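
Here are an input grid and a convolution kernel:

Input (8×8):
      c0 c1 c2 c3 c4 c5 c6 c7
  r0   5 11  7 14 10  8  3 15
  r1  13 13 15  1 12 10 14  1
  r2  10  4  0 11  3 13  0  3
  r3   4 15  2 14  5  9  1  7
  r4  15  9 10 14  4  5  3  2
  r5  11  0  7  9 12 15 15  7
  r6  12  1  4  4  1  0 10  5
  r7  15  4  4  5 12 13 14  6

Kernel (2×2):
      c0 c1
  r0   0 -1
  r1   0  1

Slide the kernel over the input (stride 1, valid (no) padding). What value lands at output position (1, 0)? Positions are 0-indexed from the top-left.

The receptive field on the input at this output position is [13 13 / 10 4]. Elementwise product with the kernel and sum: 13·-1 + 4·1.

-9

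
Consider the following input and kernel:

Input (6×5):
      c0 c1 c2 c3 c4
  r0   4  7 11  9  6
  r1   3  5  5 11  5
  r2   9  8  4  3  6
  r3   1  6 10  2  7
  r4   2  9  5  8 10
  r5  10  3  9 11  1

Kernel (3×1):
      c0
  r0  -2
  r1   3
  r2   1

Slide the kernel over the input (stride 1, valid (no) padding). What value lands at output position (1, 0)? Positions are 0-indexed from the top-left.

The receptive field on the input at this output position is [3 / 9 / 1]. Elementwise product with the kernel and sum: 3·-2 + 9·3 + 1·1.

22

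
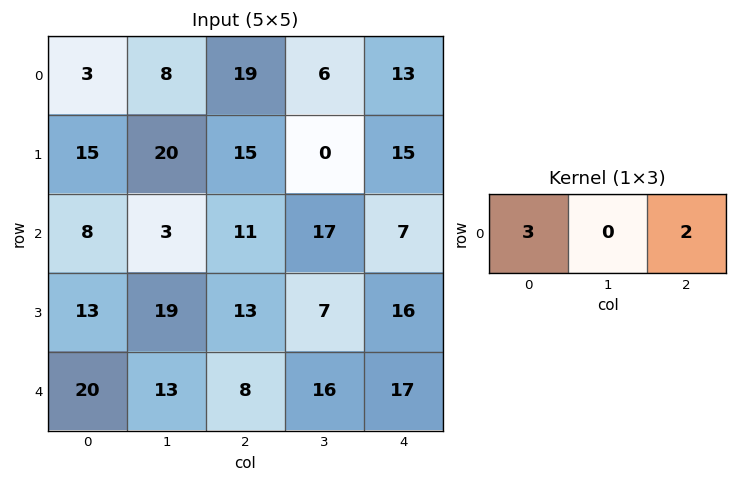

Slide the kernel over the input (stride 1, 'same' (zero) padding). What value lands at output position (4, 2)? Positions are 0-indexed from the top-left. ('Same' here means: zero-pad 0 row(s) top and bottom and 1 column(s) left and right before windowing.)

The receptive field on the zero-padded input at this output position is [13 8 16]. Elementwise product with the kernel and sum: 13·3 + 16·2.

71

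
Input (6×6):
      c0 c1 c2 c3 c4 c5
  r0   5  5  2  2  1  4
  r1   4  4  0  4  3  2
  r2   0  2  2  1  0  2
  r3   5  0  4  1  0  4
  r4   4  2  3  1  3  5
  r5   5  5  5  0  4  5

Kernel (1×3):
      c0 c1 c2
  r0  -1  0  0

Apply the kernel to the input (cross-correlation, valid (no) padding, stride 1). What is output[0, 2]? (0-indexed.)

The receptive field on the input at this output position is [2 2 1]. Elementwise product with the kernel and sum: 2·-1.

-2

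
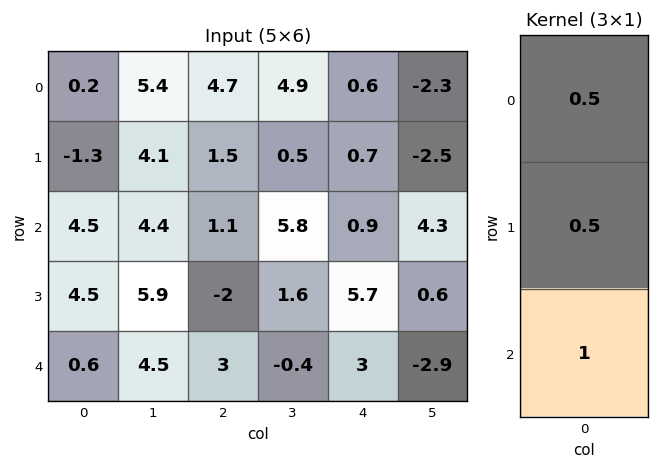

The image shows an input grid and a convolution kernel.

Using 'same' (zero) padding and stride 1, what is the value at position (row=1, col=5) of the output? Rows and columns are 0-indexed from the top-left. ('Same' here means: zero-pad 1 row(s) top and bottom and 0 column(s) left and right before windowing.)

The receptive field on the zero-padded input at this output position is [-2.3 / -2.5 / 4.3]. Elementwise product with the kernel and sum: -2.3·0.5 + -2.5·0.5 + 4.3·1.

1.9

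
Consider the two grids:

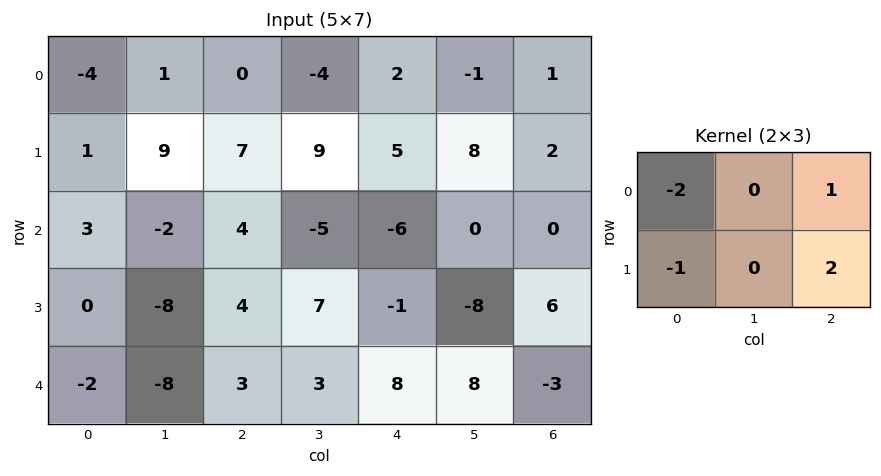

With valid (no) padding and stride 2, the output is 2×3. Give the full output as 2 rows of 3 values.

21 5 -4
6 -20 25

Output[0,0]: The receptive field on the input at this output position is [-4 1 0 / 1 9 7]. Elementwise product with the kernel and sum: -4·-2 + 0·1 + 1·-1 + 7·2.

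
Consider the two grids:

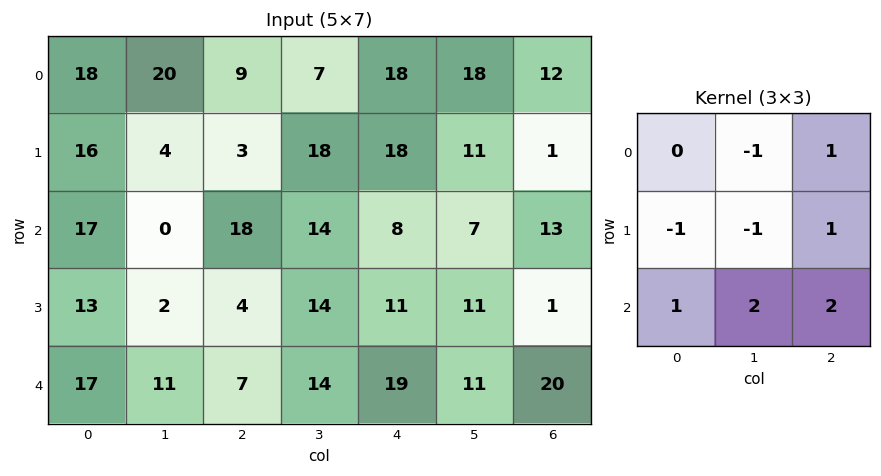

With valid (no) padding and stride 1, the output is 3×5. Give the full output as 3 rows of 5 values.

Output[0,0]: The receptive field on the input at this output position is [18 20 9 / 16 4 3 / 17 0 18]. Elementwise product with the kernel and sum: 20·-1 + 9·1 + 16·-1 + 4·-1 + 3·1 + 17·1 + 0·2 + 18·2.

25 73 70 19 14
25 49 30 36 23
60 57 60 59 66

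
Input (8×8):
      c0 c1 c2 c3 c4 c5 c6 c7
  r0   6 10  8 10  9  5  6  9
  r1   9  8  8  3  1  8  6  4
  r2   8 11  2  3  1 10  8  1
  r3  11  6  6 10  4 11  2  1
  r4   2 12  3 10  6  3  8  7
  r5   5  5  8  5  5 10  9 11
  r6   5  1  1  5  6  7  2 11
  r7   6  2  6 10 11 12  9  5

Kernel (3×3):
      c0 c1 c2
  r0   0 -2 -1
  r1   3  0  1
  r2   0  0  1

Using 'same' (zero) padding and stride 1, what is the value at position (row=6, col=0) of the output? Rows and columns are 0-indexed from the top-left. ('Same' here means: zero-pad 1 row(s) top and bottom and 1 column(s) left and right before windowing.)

-12

The receptive field on the zero-padded input at this output position is [0 5 5 / 0 5 1 / 0 6 2]. Elementwise product with the kernel and sum: 5·-2 + 5·-1 + 0·3 + 1·1 + 2·1.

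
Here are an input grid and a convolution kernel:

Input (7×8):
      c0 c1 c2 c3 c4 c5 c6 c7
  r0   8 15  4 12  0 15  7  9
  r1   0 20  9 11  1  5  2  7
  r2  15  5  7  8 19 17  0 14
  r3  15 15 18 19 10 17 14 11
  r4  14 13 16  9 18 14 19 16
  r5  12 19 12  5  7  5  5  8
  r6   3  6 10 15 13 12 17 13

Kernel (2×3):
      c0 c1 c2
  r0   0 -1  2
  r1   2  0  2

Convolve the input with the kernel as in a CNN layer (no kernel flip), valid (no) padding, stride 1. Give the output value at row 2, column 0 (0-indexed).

75

The receptive field on the input at this output position is [15 5 7 / 15 15 18]. Elementwise product with the kernel and sum: 5·-1 + 7·2 + 15·2 + 18·2.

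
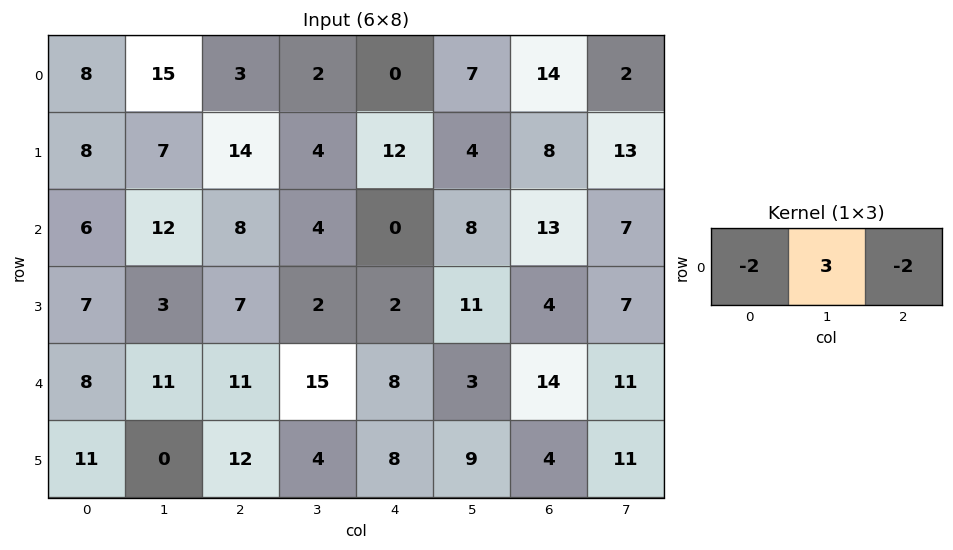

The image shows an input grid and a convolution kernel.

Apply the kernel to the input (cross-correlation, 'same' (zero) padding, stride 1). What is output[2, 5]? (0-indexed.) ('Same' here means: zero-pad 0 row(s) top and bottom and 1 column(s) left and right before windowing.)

-2

The receptive field on the zero-padded input at this output position is [0 8 13]. Elementwise product with the kernel and sum: 0·-2 + 8·3 + 13·-2.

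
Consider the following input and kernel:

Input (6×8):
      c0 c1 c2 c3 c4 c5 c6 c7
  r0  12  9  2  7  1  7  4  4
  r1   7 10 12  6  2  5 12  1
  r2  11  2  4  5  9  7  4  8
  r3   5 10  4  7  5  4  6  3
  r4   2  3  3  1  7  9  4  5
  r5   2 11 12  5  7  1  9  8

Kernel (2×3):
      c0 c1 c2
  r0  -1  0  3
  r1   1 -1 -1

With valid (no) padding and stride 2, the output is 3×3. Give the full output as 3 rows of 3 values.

-21 5 -4
-8 15 -2
-14 18 2

Output[0,0]: The receptive field on the input at this output position is [12 9 2 / 7 10 12]. Elementwise product with the kernel and sum: 12·-1 + 2·3 + 7·1 + 10·-1 + 12·-1.
Output[0,1]: The receptive field on the input at this output position is [2 7 1 / 12 6 2]. Elementwise product with the kernel and sum: 2·-1 + 1·3 + 12·1 + 6·-1 + 2·-1.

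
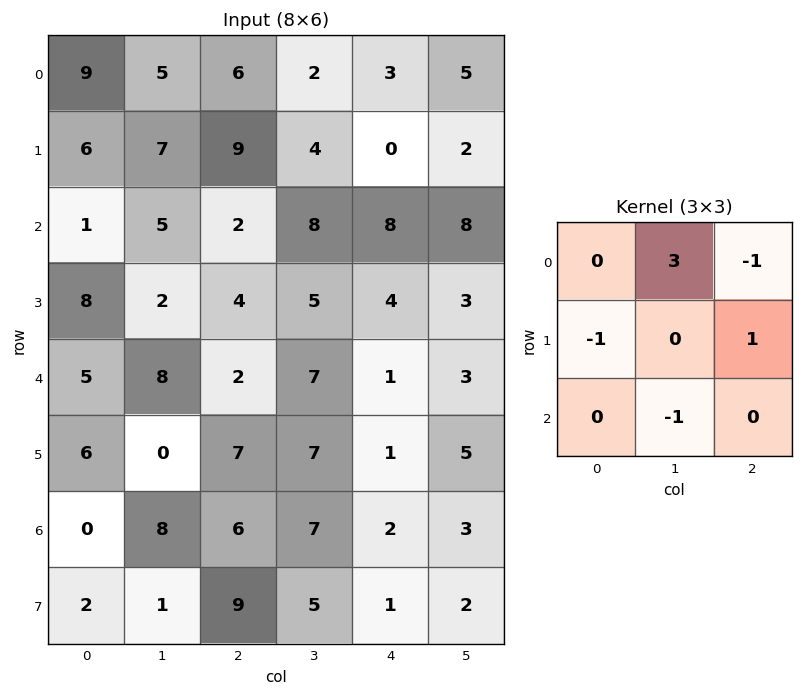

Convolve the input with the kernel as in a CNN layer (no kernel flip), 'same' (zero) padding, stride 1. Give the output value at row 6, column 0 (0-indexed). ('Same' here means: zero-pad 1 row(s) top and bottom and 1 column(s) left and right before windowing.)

24

The receptive field on the zero-padded input at this output position is [0 6 0 / 0 0 8 / 0 2 1]. Elementwise product with the kernel and sum: 6·3 + 0·-1 + 0·-1 + 8·1 + 2·-1.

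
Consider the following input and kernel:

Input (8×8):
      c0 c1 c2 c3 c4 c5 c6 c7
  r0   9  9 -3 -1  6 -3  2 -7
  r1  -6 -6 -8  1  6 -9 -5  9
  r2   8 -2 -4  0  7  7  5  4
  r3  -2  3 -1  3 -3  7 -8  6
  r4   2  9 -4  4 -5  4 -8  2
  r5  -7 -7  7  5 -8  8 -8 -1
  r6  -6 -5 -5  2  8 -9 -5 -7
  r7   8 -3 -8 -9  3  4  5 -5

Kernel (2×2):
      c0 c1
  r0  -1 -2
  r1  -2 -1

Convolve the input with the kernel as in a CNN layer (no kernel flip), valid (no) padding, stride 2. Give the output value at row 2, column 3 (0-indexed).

21

The receptive field on the input at this output position is [-8 2 / -8 -1]. Elementwise product with the kernel and sum: -8·-1 + 2·-2 + -8·-2 + -1·-1.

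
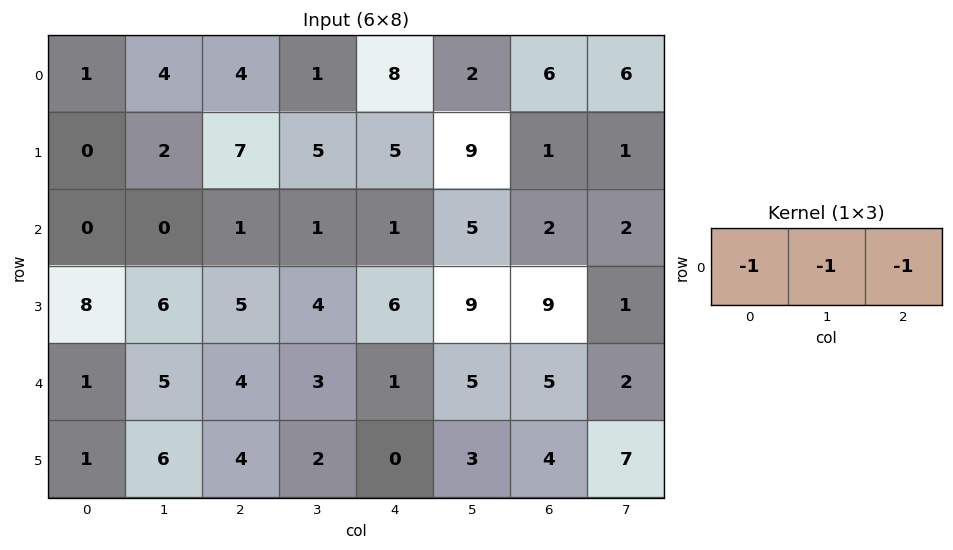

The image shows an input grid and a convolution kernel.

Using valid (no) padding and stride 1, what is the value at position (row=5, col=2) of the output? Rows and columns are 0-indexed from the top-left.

The receptive field on the input at this output position is [4 2 0]. Elementwise product with the kernel and sum: 4·-1 + 2·-1 + 0·-1.

-6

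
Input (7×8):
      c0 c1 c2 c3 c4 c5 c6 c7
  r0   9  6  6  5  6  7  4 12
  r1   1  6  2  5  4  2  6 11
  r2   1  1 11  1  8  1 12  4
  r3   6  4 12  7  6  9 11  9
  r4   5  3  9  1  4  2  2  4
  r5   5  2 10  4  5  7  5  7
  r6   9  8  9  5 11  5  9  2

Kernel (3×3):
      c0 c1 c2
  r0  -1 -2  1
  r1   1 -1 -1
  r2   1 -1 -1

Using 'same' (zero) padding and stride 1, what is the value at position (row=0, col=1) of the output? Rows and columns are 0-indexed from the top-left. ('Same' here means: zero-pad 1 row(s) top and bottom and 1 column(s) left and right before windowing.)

The receptive field on the zero-padded input at this output position is [0 0 0 / 9 6 6 / 1 6 2]. Elementwise product with the kernel and sum: 0·-1 + 0·-2 + 0·1 + 9·1 + 6·-1 + 6·-1 + 1·1 + 6·-1 + 2·-1.

-10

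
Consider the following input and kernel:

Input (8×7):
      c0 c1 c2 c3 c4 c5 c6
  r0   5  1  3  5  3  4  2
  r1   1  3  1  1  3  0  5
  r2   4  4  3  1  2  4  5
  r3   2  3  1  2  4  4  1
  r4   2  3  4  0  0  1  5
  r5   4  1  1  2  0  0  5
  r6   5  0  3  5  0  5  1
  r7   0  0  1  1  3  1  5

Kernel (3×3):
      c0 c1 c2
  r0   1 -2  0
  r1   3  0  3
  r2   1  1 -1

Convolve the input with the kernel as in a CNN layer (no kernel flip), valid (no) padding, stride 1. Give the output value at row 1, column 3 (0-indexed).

The receptive field on the input at this output position is [1 3 0 / 1 2 4 / 2 4 4]. Elementwise product with the kernel and sum: 1·1 + 3·-2 + 1·3 + 4·3 + 2·1 + 4·1 + 4·-1.

12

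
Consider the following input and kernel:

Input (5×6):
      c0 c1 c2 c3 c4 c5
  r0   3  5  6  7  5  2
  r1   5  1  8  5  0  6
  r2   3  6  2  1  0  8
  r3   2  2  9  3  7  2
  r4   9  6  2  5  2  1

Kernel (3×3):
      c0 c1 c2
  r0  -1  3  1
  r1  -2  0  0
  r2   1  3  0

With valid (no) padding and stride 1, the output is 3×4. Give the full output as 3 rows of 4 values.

29 30 9 1
8 45 21 23
40 9 0 12

Output[0,0]: The receptive field on the input at this output position is [3 5 6 / 5 1 8 / 3 6 2]. Elementwise product with the kernel and sum: 3·-1 + 5·3 + 6·1 + 5·-2 + 3·1 + 6·3.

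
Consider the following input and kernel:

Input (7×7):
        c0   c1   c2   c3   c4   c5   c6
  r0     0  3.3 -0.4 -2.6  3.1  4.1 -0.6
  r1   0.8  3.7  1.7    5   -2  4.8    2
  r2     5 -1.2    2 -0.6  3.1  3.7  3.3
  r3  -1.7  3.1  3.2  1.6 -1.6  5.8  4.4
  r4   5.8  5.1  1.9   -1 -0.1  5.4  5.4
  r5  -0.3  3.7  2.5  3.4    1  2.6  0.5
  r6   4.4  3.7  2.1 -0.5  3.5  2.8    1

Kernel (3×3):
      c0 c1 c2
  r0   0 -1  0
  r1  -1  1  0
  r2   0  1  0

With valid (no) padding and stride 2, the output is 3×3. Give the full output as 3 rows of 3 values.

-1.6 5.3 6.4
11.1 -2 9.1
2.6 1.4 -1

Output[0,0]: The receptive field on the input at this output position is [0 3.3 -0.4 / 0.8 3.7 1.7 / 5 -1.2 2]. Elementwise product with the kernel and sum: 3.3·-1 + 0.8·-1 + 3.7·1 + -1.2·1.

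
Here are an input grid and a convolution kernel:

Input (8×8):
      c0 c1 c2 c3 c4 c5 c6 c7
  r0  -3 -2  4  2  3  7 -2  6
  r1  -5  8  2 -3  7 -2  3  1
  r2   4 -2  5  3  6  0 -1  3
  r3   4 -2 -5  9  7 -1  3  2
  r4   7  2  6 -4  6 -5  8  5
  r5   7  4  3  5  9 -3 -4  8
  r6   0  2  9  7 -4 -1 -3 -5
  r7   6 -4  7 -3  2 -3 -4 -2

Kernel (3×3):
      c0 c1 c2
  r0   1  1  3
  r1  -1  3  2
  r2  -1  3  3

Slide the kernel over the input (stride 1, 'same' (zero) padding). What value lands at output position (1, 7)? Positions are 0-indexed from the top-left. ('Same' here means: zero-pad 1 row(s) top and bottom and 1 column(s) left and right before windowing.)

14

The receptive field on the zero-padded input at this output position is [-2 6 0 / 3 1 0 / -1 3 0]. Elementwise product with the kernel and sum: -2·1 + 6·1 + 0·3 + 3·-1 + 1·3 + 0·2 + -1·-1 + 3·3 + 0·3.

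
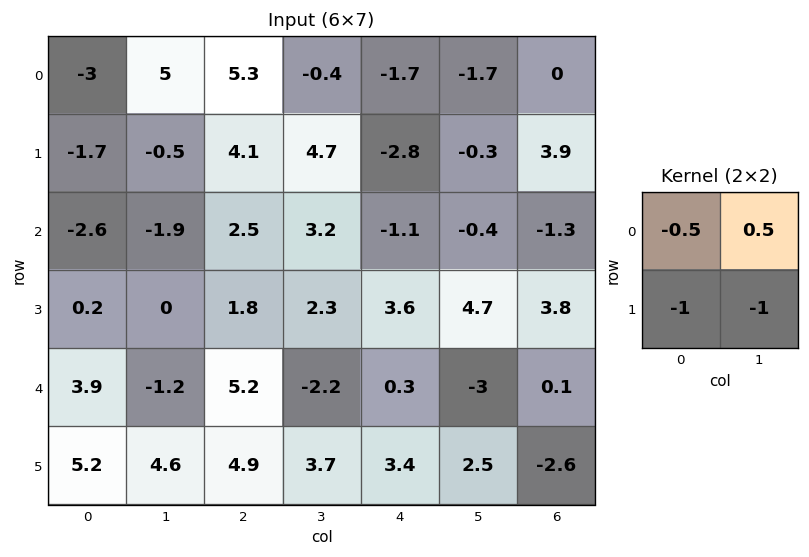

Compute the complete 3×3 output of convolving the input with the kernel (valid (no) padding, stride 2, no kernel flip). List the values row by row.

Output[0,0]: The receptive field on the input at this output position is [-3 5 / -1.7 -0.5]. Elementwise product with the kernel and sum: -3·-0.5 + 5·0.5 + -1.7·-1 + -0.5·-1.

6.2 -11.65 3.1
0.15 -3.75 -7.95
-12.35 -12.3 -7.55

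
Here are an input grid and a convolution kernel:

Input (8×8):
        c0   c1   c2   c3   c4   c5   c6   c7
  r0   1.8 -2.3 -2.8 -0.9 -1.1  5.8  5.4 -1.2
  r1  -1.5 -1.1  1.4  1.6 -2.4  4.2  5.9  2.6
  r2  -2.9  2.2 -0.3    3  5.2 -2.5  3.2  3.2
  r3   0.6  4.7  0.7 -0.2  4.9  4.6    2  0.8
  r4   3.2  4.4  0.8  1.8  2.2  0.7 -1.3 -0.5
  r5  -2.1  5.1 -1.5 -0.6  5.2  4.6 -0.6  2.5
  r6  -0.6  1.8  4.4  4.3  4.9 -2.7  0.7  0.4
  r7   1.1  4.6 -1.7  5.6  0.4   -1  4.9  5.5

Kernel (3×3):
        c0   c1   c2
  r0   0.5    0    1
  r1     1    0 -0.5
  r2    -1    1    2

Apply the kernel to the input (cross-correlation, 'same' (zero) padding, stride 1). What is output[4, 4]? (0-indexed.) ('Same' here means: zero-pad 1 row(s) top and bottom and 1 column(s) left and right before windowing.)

The receptive field on the zero-padded input at this output position is [-0.2 4.9 4.6 / 1.8 2.2 0.7 / -0.6 5.2 4.6]. Elementwise product with the kernel and sum: -0.2·0.5 + 4.6·1 + 1.8·1 + 0.7·-0.5 + -0.6·-1 + 5.2·1 + 4.6·2.

20.95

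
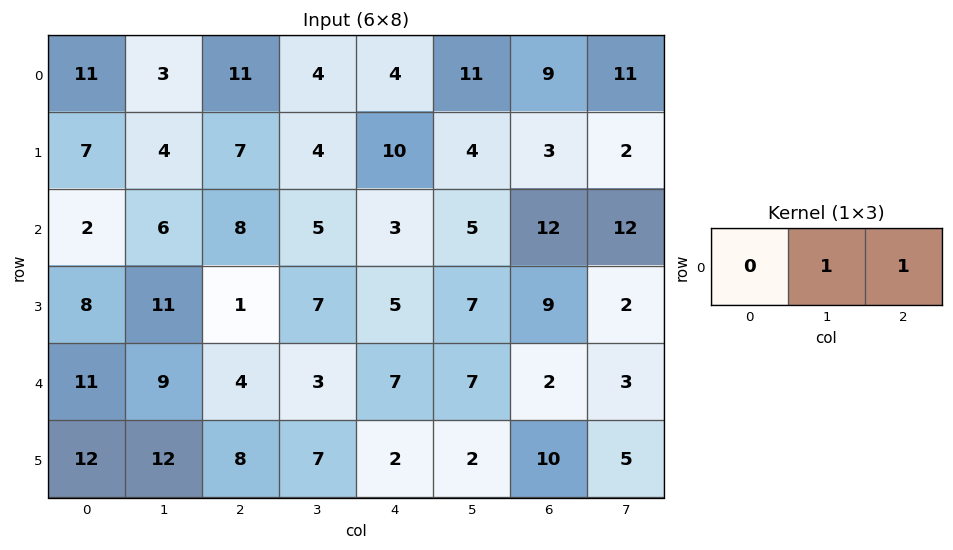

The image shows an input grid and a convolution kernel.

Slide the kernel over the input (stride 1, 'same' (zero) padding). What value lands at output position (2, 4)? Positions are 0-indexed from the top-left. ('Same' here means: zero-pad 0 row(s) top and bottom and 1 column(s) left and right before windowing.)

The receptive field on the zero-padded input at this output position is [5 3 5]. Elementwise product with the kernel and sum: 3·1 + 5·1.

8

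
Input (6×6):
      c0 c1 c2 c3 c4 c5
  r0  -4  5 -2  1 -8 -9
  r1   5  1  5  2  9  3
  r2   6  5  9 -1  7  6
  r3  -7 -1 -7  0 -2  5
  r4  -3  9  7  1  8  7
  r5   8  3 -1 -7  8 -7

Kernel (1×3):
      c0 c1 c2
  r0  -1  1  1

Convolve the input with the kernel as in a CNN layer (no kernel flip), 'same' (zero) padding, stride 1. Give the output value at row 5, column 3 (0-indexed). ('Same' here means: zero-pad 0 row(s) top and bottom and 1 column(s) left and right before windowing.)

2

The receptive field on the zero-padded input at this output position is [-1 -7 8]. Elementwise product with the kernel and sum: -1·-1 + -7·1 + 8·1.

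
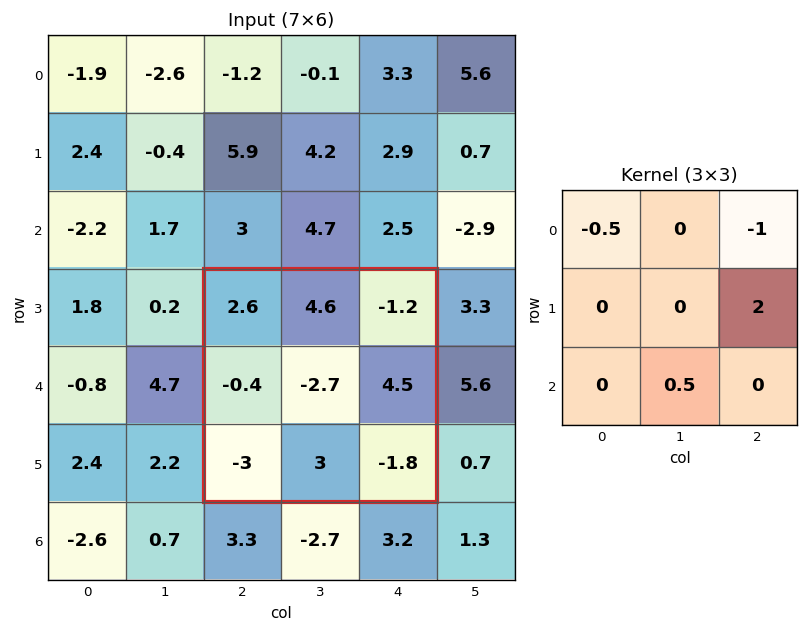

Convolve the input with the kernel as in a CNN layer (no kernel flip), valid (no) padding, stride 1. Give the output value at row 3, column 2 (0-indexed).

The receptive field on the input at this output position is [2.6 4.6 -1.2 / -0.4 -2.7 4.5 / -3 3 -1.8]. Elementwise product with the kernel and sum: 2.6·-0.5 + -1.2·-1 + 4.5·2 + 3·0.5.

10.4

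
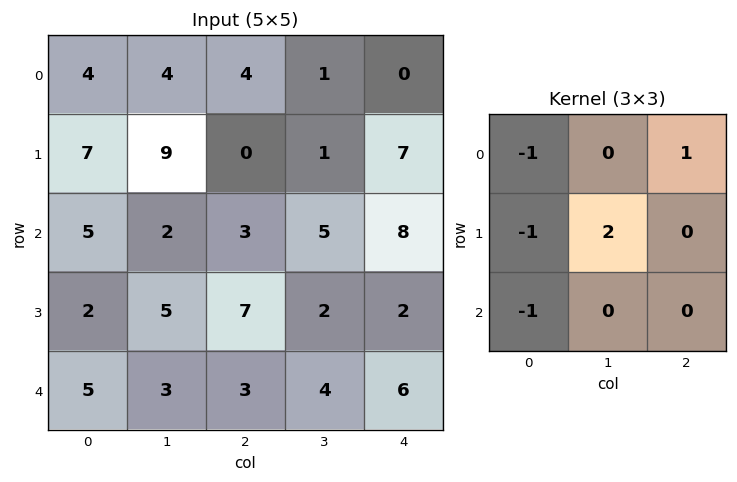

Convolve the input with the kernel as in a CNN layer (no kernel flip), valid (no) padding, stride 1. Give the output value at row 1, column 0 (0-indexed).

The receptive field on the input at this output position is [7 9 0 / 5 2 3 / 2 5 7]. Elementwise product with the kernel and sum: 7·-1 + 0·1 + 5·-1 + 2·2 + 2·-1.

-10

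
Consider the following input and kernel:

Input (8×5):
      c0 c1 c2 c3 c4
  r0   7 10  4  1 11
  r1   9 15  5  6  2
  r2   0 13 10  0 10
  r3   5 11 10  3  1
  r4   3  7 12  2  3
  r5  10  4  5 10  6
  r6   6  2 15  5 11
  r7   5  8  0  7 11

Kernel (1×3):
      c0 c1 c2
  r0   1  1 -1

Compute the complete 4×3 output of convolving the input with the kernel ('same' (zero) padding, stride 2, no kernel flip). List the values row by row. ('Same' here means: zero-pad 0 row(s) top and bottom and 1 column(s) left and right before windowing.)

Output[0,0]: The receptive field on the zero-padded input at this output position is [0 7 10]. Elementwise product with the kernel and sum: 0·1 + 7·1 + 10·-1.
Output[0,1]: The receptive field on the zero-padded input at this output position is [10 4 1]. Elementwise product with the kernel and sum: 10·1 + 4·1 + 1·-1.

-3 13 12
-13 23 10
-4 17 5
4 12 16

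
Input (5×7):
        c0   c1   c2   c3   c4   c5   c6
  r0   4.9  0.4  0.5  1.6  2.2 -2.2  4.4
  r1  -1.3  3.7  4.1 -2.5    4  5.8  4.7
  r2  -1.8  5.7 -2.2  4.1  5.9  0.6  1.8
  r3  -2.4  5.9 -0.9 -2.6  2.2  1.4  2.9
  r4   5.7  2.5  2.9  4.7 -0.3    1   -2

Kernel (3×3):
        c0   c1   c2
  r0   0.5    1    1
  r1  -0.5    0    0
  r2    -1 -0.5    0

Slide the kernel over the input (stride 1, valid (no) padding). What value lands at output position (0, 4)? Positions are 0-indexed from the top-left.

The receptive field on the input at this output position is [2.2 -2.2 4.4 / 4 5.8 4.7 / 5.9 0.6 1.8]. Elementwise product with the kernel and sum: 2.2·0.5 + -2.2·1 + 4.4·1 + 4·-0.5 + 5.9·-1 + 0.6·-0.5.

-4.9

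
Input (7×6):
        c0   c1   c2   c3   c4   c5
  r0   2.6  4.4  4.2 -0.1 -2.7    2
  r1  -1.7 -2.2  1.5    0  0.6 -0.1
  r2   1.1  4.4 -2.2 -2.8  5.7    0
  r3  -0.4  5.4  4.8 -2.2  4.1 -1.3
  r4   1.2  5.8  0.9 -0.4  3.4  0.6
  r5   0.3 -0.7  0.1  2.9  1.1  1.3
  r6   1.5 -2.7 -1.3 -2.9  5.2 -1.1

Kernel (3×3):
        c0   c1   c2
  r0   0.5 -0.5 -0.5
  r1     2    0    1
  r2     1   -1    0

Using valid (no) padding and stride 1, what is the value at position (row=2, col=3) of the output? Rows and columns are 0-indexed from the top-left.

-13.75

The receptive field on the input at this output position is [-2.8 5.7 0 / -2.2 4.1 -1.3 / -0.4 3.4 0.6]. Elementwise product with the kernel and sum: -2.8·0.5 + 5.7·-0.5 + 0·-0.5 + -2.2·2 + -1.3·1 + -0.4·1 + 3.4·-1.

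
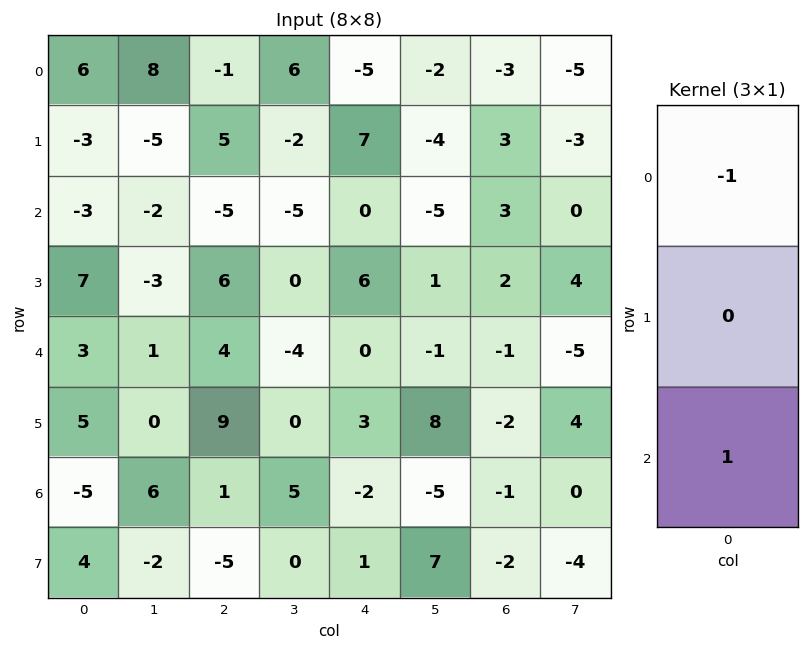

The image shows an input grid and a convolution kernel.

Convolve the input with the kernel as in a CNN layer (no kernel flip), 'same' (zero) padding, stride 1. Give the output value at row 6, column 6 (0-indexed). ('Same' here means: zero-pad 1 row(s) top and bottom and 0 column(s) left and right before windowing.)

0

The receptive field on the zero-padded input at this output position is [-2 / -1 / -2]. Elementwise product with the kernel and sum: -2·-1 + -2·1.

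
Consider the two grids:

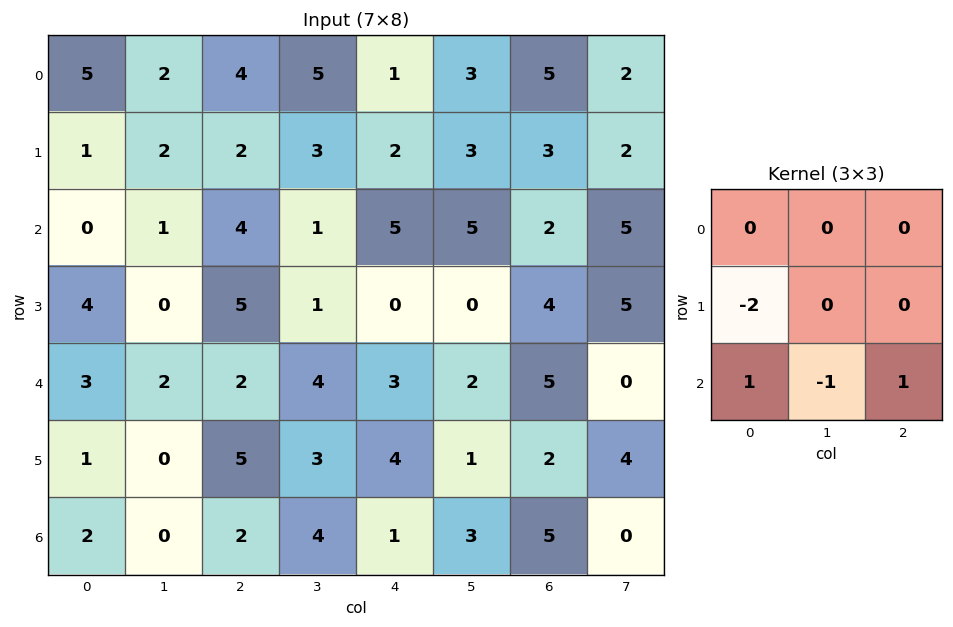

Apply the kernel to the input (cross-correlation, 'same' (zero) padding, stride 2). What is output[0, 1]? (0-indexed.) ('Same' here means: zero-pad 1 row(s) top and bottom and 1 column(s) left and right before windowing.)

-1

The receptive field on the zero-padded input at this output position is [0 0 0 / 2 4 5 / 2 2 3]. Elementwise product with the kernel and sum: 2·-2 + 2·1 + 2·-1 + 3·1.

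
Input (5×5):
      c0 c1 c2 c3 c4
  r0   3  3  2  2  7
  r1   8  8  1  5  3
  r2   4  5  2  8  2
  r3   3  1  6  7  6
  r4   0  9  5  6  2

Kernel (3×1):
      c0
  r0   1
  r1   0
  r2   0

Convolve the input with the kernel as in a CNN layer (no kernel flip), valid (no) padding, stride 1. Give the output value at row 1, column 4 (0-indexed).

3

The receptive field on the input at this output position is [3 / 2 / 6]. Elementwise product with the kernel and sum: 3·1.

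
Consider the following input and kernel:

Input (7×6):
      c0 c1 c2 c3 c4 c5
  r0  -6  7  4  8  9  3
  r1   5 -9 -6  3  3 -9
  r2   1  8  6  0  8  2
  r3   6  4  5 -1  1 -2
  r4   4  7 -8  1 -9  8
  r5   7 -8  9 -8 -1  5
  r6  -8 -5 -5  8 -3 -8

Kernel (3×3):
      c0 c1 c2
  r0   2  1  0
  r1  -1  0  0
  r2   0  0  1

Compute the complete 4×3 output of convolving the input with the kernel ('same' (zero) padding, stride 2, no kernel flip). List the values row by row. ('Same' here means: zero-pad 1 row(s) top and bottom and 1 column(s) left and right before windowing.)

-9 -4 -17
9 -33 7
-2 -2 3
7 -2 -25

Output[0,0]: The receptive field on the zero-padded input at this output position is [0 0 0 / 0 -6 7 / 0 5 -9]. Elementwise product with the kernel and sum: 0·2 + 0·1 + 0·-1 + -9·1.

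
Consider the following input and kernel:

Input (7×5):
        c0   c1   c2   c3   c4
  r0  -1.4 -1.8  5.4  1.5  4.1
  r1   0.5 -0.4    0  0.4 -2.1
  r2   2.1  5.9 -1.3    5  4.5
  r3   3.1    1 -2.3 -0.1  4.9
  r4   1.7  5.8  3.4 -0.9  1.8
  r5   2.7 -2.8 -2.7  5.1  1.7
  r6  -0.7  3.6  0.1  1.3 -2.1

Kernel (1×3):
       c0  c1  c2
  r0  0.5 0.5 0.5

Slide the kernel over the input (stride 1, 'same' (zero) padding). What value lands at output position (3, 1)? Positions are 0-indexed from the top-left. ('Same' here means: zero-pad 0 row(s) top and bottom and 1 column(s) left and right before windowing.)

0.9

The receptive field on the zero-padded input at this output position is [3.1 1 -2.3]. Elementwise product with the kernel and sum: 3.1·0.5 + 1·0.5 + -2.3·0.5.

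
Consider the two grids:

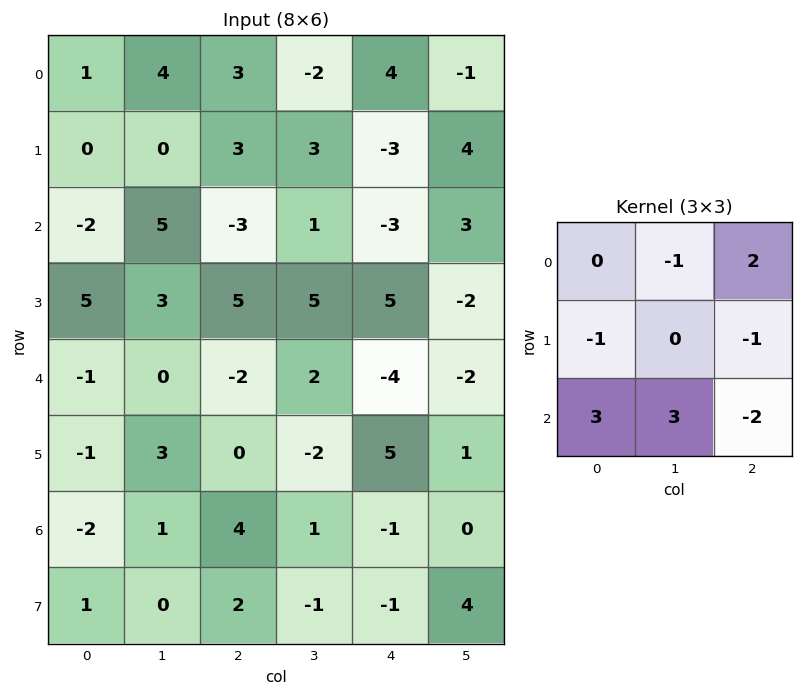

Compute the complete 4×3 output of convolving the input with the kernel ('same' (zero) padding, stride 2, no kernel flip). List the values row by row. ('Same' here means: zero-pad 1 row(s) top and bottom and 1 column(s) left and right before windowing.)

-4 1 -5
4 11 41
-8 16 -2
9 2 -18

Output[0,0]: The receptive field on the zero-padded input at this output position is [0 0 0 / 0 1 4 / 0 0 0]. Elementwise product with the kernel and sum: 0·-1 + 0·2 + 0·-1 + 4·-1 + 0·3 + 0·3 + 0·-2.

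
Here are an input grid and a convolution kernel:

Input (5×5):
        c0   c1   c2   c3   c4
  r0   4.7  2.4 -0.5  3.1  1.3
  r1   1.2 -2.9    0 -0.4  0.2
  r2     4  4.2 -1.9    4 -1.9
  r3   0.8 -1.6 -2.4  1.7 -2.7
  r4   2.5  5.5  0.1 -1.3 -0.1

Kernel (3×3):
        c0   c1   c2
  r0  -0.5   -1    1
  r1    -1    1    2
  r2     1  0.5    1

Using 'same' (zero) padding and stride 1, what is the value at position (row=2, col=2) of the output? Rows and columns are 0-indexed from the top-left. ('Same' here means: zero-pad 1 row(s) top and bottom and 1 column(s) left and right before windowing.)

1.85

The receptive field on the zero-padded input at this output position is [-2.9 0 -0.4 / 4.2 -1.9 4 / -1.6 -2.4 1.7]. Elementwise product with the kernel and sum: -2.9·-0.5 + 0·-1 + -0.4·1 + 4.2·-1 + -1.9·1 + 4·2 + -1.6·1 + -2.4·0.5 + 1.7·1.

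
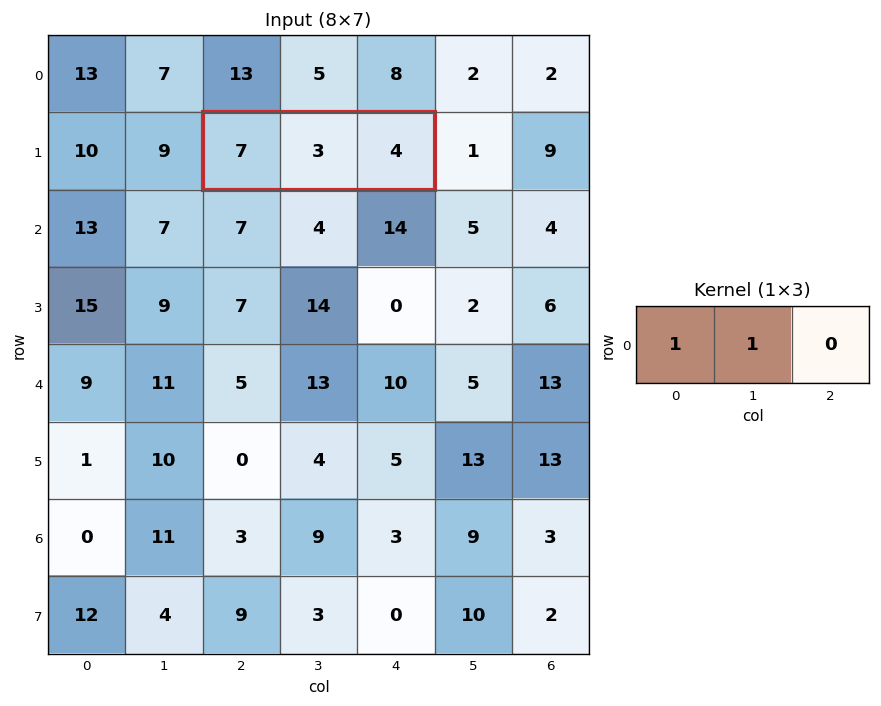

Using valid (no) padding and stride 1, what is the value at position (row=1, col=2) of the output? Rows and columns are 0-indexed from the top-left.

10

The receptive field on the input at this output position is [7 3 4]. Elementwise product with the kernel and sum: 7·1 + 3·1.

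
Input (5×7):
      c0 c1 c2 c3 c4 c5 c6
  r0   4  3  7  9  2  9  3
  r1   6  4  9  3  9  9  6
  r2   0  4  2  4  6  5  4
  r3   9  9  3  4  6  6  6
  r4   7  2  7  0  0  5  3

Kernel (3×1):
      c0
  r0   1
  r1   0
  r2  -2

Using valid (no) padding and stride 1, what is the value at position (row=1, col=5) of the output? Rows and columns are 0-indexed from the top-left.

-3

The receptive field on the input at this output position is [9 / 5 / 6]. Elementwise product with the kernel and sum: 9·1 + 6·-2.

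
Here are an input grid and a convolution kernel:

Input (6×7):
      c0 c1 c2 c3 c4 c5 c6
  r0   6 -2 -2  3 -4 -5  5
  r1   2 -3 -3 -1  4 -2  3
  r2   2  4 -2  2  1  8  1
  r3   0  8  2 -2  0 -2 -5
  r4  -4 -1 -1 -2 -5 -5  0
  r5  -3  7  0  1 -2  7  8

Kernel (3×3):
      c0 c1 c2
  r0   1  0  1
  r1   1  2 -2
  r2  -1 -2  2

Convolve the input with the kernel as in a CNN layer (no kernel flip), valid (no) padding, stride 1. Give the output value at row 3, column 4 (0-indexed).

-16

The receptive field on the input at this output position is [0 -2 -5 / -5 -5 0 / -2 7 8]. Elementwise product with the kernel and sum: 0·1 + -5·1 + -5·1 + -5·2 + 0·-2 + -2·-1 + 7·-2 + 8·2.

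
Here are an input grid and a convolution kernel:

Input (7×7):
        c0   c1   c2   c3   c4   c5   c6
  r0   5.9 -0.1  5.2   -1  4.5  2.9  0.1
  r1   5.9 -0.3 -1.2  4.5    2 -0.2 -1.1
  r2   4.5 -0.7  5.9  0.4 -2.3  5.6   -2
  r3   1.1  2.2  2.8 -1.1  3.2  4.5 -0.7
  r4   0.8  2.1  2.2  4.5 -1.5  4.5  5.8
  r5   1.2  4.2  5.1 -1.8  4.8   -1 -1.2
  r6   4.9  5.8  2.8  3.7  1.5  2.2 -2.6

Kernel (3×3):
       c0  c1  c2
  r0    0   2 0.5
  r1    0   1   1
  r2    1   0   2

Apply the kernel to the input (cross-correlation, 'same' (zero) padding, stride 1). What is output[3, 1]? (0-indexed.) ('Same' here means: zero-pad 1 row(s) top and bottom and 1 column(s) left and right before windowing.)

The receptive field on the zero-padded input at this output position is [4.5 -0.7 5.9 / 1.1 2.2 2.8 / 0.8 2.1 2.2]. Elementwise product with the kernel and sum: -0.7·2 + 5.9·0.5 + 2.2·1 + 2.8·1 + 0.8·1 + 2.2·2.

11.75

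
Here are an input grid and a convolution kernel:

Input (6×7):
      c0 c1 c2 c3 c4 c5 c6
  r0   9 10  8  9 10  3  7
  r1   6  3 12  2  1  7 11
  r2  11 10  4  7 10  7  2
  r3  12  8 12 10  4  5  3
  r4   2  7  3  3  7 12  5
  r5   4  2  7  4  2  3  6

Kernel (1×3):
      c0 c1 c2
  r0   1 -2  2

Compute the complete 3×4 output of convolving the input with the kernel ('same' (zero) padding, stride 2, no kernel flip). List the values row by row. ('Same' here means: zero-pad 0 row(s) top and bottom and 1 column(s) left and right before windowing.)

Output[0,0]: The receptive field on the zero-padded input at this output position is [0 9 10]. Elementwise product with the kernel and sum: 0·1 + 9·-2 + 10·2.
Output[0,1]: The receptive field on the zero-padded input at this output position is [10 8 9]. Elementwise product with the kernel and sum: 10·1 + 8·-2 + 9·2.

2 12 -5 -11
-2 16 1 3
10 7 13 2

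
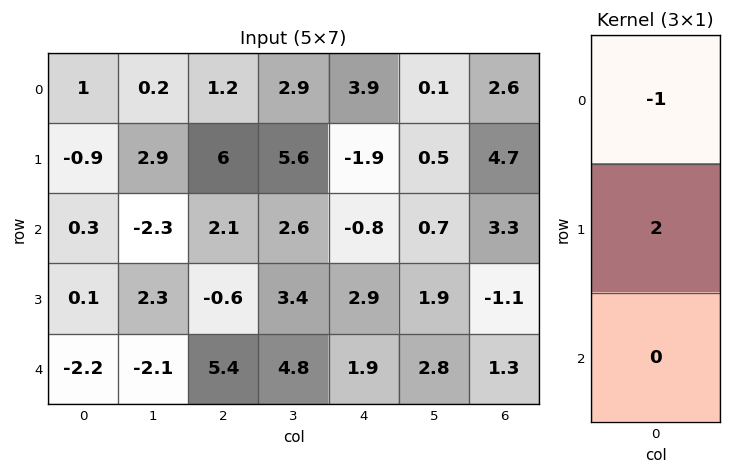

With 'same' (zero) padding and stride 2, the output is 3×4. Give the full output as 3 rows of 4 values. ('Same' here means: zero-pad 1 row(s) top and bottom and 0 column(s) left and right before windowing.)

Output[0,0]: The receptive field on the zero-padded input at this output position is [0 / 1 / -0.9]. Elementwise product with the kernel and sum: 0·-1 + 1·2.
Output[0,1]: The receptive field on the zero-padded input at this output position is [0 / 1.2 / 6]. Elementwise product with the kernel and sum: 0·-1 + 1.2·2.

2 2.4 7.8 5.2
1.5 -1.8 0.3 1.9
-4.5 11.4 0.9 3.7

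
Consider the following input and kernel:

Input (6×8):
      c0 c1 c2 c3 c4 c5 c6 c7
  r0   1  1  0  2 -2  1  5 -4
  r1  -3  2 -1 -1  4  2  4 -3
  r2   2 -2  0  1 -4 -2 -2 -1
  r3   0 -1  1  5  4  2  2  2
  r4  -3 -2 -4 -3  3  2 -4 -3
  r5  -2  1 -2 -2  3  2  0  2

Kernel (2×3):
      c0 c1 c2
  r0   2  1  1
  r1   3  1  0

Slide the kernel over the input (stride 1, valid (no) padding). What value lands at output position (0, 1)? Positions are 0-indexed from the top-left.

9

The receptive field on the input at this output position is [1 0 2 / 2 -1 -1]. Elementwise product with the kernel and sum: 1·2 + 0·1 + 2·1 + 2·3 + -1·1.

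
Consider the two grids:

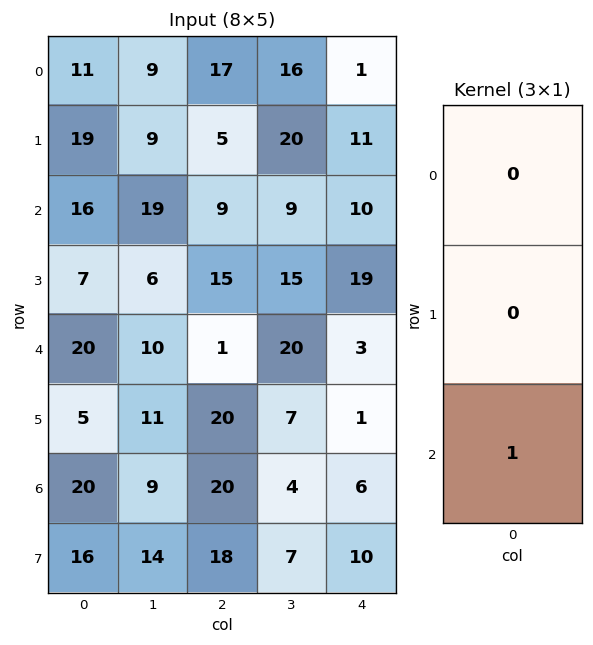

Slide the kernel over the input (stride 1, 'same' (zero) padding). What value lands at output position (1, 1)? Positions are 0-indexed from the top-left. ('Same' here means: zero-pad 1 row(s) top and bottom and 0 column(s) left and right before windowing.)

The receptive field on the zero-padded input at this output position is [9 / 9 / 19]. Elementwise product with the kernel and sum: 19·1.

19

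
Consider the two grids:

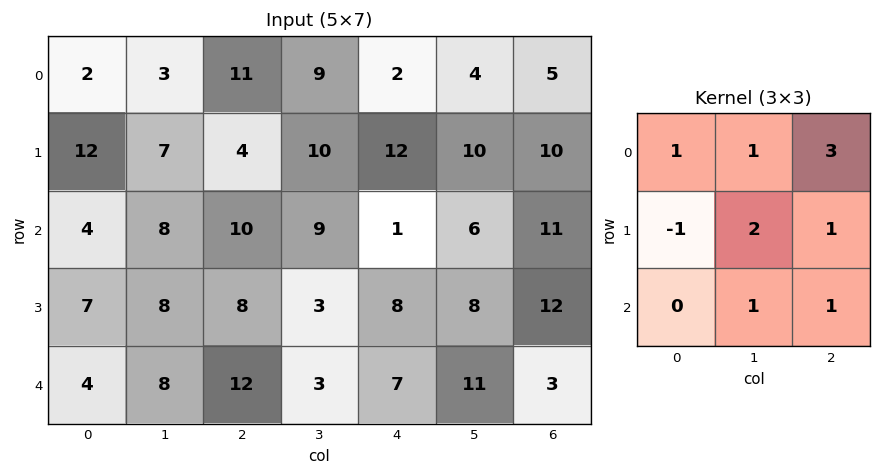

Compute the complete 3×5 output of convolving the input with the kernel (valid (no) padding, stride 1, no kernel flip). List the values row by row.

Output[0,0]: The receptive field on the input at this output position is [2 3 11 / 12 7 4 / 4 8 10]. Elementwise product with the kernel and sum: 2·1 + 3·1 + 11·3 + 12·-1 + 7·2 + 4·1 + 8·1 + 10·1.

62 71 64 54 56
69 73 70 67 94
79 71 38 67 74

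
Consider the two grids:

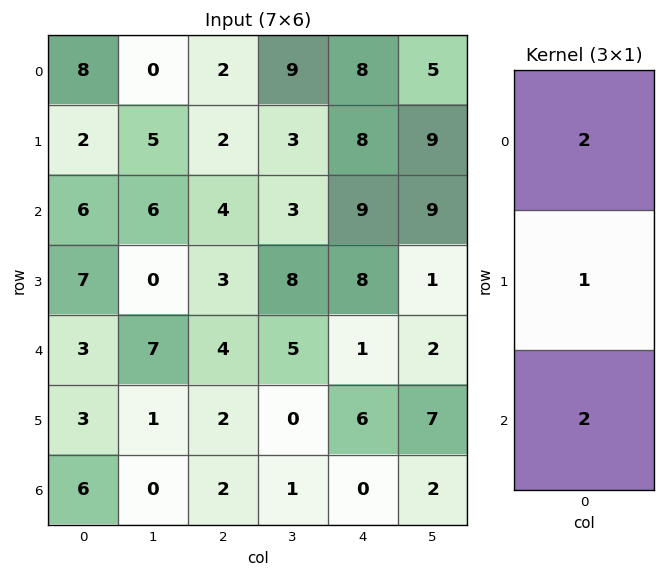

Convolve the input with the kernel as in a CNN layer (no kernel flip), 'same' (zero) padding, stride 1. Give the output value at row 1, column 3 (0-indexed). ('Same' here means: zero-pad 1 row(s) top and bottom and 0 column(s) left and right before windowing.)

27

The receptive field on the zero-padded input at this output position is [9 / 3 / 3]. Elementwise product with the kernel and sum: 9·2 + 3·1 + 3·2.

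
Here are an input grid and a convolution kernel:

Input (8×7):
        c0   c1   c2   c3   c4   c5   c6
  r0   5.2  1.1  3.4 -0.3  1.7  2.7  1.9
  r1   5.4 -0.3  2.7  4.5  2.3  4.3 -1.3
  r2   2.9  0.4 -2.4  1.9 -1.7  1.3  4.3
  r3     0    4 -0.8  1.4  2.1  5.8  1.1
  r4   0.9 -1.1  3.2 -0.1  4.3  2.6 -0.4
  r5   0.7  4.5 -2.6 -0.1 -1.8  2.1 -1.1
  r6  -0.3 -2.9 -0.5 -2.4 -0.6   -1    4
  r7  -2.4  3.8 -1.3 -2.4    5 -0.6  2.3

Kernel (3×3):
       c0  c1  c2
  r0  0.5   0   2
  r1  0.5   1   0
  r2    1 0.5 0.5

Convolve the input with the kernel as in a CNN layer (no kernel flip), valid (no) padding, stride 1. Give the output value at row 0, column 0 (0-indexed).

The receptive field on the input at this output position is [5.2 1.1 3.4 / 5.4 -0.3 2.7 / 2.9 0.4 -2.4]. Elementwise product with the kernel and sum: 5.2·0.5 + 3.4·2 + 5.4·0.5 + -0.3·1 + 2.9·1 + 0.4·0.5 + -2.4·0.5.

13.7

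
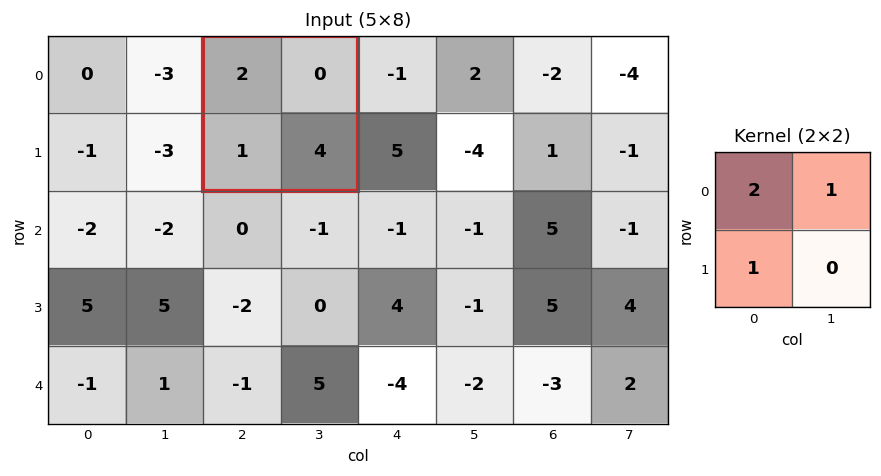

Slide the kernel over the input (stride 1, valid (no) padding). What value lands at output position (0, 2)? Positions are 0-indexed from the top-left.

The receptive field on the input at this output position is [2 0 / 1 4]. Elementwise product with the kernel and sum: 2·2 + 0·1 + 1·1.

5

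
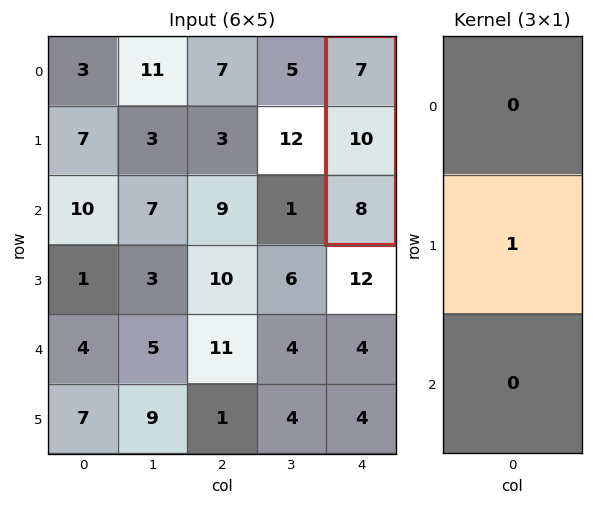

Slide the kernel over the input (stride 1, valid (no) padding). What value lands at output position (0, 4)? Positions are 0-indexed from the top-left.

10

The receptive field on the input at this output position is [7 / 10 / 8]. Elementwise product with the kernel and sum: 10·1.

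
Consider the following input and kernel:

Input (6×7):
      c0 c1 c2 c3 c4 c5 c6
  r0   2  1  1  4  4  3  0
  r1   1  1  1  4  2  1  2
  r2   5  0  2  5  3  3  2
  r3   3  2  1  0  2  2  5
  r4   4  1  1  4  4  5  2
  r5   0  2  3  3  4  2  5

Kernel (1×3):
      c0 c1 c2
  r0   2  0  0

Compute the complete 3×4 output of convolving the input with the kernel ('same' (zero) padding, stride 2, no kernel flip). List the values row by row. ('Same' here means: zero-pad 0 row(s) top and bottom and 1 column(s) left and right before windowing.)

0 2 8 6
0 0 10 6
0 2 8 10

Output[0,0]: The receptive field on the zero-padded input at this output position is [0 2 1]. Elementwise product with the kernel and sum: 0·2.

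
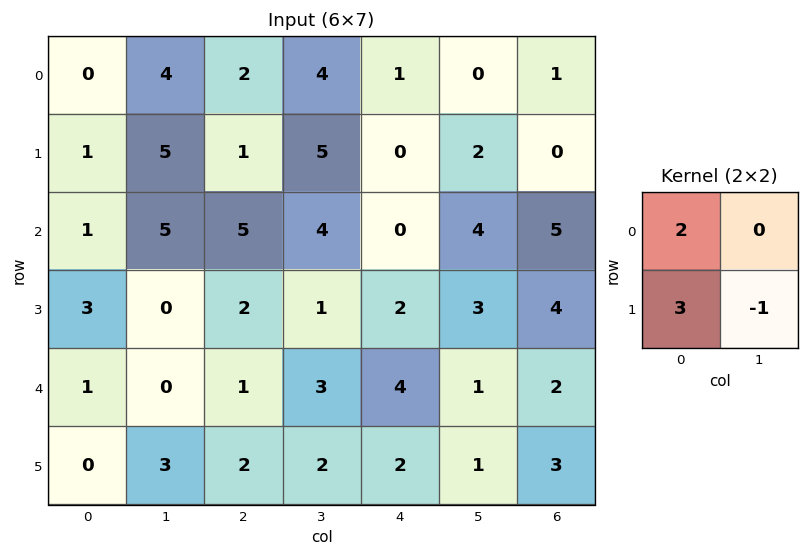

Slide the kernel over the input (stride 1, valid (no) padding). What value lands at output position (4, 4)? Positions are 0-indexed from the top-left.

13

The receptive field on the input at this output position is [4 1 / 2 1]. Elementwise product with the kernel and sum: 4·2 + 2·3 + 1·-1.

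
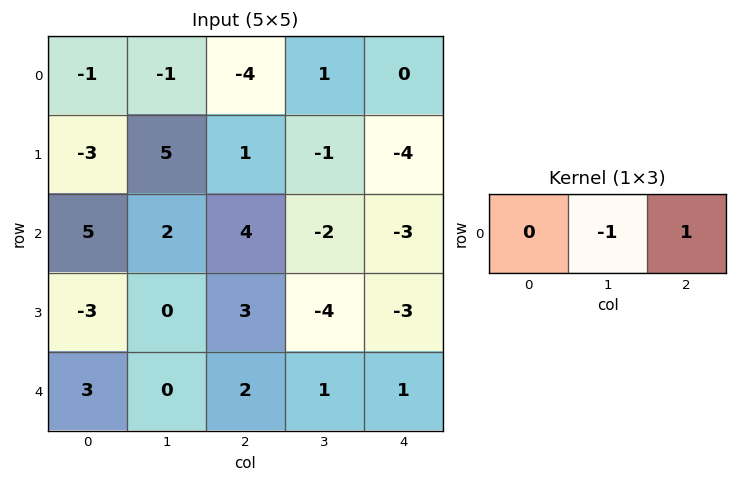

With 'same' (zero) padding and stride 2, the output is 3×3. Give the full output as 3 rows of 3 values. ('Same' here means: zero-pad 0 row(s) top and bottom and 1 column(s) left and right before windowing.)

0 5 0
-3 -6 3
-3 -1 -1

Output[0,0]: The receptive field on the zero-padded input at this output position is [0 -1 -1]. Elementwise product with the kernel and sum: -1·-1 + -1·1.
Output[0,1]: The receptive field on the zero-padded input at this output position is [-1 -4 1]. Elementwise product with the kernel and sum: -4·-1 + 1·1.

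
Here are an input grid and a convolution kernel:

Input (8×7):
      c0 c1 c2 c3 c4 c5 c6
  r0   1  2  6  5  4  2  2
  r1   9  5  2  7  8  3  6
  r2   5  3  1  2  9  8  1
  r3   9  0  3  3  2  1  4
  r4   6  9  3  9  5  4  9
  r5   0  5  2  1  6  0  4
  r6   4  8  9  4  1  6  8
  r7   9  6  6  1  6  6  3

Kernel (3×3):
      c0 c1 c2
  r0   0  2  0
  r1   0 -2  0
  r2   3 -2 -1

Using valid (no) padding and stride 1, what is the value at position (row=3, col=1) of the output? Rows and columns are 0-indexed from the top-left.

10

The receptive field on the input at this output position is [0 3 3 / 9 3 9 / 5 2 1]. Elementwise product with the kernel and sum: 3·2 + 3·-2 + 5·3 + 2·-2 + 1·-1.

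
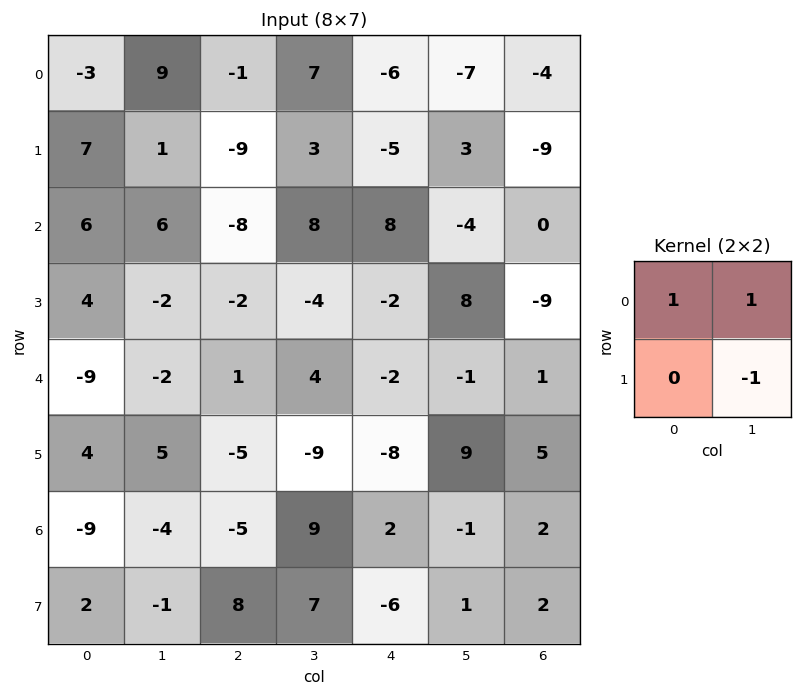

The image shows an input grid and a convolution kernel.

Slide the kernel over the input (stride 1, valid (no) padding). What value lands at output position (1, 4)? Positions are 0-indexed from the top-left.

2

The receptive field on the input at this output position is [-5 3 / 8 -4]. Elementwise product with the kernel and sum: -5·1 + 3·1 + -4·-1.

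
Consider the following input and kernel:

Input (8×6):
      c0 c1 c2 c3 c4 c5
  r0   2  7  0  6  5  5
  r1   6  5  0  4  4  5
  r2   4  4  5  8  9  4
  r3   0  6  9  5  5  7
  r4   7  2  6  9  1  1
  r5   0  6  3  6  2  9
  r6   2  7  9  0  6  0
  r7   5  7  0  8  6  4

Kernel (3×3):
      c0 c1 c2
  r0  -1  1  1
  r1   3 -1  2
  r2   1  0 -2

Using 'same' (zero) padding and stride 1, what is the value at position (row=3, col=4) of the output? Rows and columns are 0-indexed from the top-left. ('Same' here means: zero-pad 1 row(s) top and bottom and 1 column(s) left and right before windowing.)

36

The receptive field on the zero-padded input at this output position is [8 9 4 / 5 5 7 / 9 1 1]. Elementwise product with the kernel and sum: 8·-1 + 9·1 + 4·1 + 5·3 + 5·-1 + 7·2 + 9·1 + 1·-2.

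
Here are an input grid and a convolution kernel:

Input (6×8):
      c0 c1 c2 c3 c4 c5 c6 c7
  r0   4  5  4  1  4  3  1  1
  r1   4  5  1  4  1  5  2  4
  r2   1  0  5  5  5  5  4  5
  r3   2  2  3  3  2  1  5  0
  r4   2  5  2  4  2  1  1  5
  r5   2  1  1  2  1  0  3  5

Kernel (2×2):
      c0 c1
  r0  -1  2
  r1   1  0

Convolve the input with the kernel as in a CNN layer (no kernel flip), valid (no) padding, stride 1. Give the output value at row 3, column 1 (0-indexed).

9

The receptive field on the input at this output position is [2 3 / 5 2]. Elementwise product with the kernel and sum: 2·-1 + 3·2 + 5·1.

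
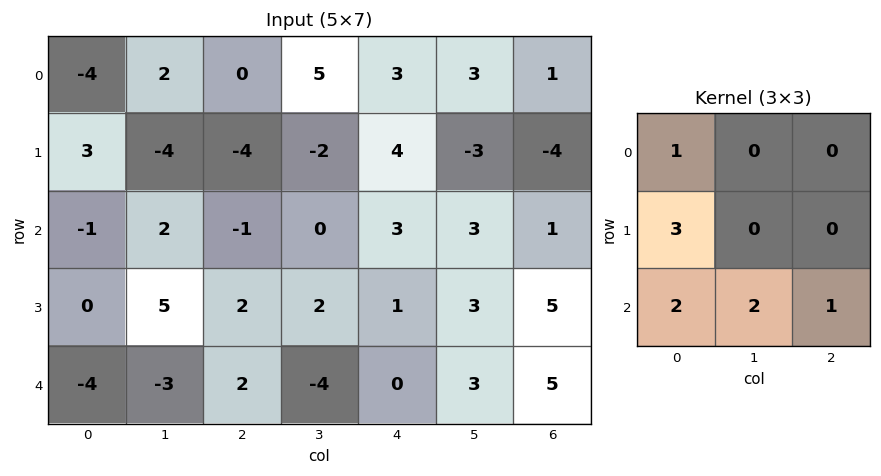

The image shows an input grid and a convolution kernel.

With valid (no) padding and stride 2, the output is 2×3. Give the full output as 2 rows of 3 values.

Output[0,0]: The receptive field on the input at this output position is [-4 2 0 / 3 -4 -4 / -1 2 -1]. Elementwise product with the kernel and sum: -4·1 + 3·3 + -1·2 + 2·2 + -1·1.

6 -11 28
-13 1 17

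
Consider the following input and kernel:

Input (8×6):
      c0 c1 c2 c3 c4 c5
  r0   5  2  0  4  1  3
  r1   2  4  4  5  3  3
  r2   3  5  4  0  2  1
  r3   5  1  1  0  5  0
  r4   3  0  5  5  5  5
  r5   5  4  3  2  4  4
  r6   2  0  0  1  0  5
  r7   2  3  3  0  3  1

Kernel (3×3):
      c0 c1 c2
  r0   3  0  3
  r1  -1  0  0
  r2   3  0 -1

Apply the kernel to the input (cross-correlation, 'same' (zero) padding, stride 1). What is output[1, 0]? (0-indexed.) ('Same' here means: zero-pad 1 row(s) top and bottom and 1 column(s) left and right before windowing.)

1

The receptive field on the zero-padded input at this output position is [0 5 2 / 0 2 4 / 0 3 5]. Elementwise product with the kernel and sum: 0·3 + 2·3 + 0·-1 + 0·3 + 5·-1.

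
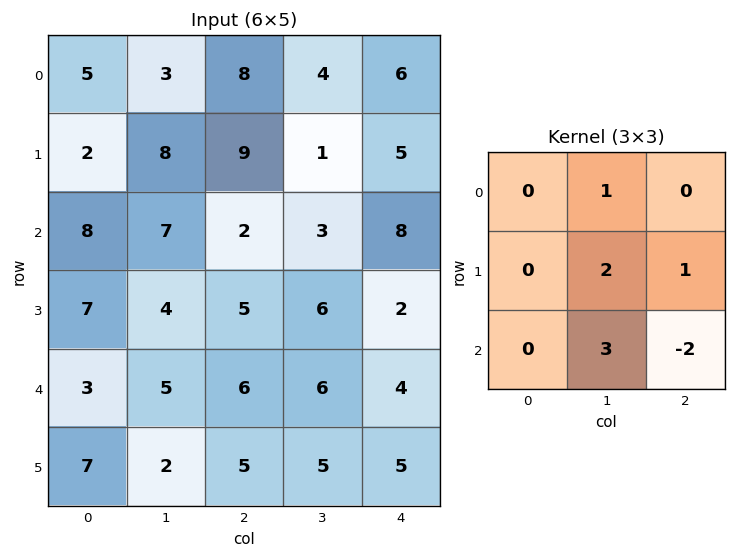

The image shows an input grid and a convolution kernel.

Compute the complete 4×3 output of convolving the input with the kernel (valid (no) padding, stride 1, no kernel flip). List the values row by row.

45 27 4
26 19 29
23 24 27
16 28 27

Output[0,0]: The receptive field on the input at this output position is [5 3 8 / 2 8 9 / 8 7 2]. Elementwise product with the kernel and sum: 3·1 + 8·2 + 9·1 + 7·3 + 2·-2.
Output[0,1]: The receptive field on the input at this output position is [3 8 4 / 8 9 1 / 7 2 3]. Elementwise product with the kernel and sum: 8·1 + 9·2 + 1·1 + 2·3 + 3·-2.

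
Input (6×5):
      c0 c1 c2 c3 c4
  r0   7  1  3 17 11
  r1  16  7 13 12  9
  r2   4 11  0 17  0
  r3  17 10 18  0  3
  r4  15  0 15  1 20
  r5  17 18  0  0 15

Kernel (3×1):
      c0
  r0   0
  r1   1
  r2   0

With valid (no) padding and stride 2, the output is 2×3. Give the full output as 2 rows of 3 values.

16 13 9
17 18 3

Output[0,0]: The receptive field on the input at this output position is [7 / 16 / 4]. Elementwise product with the kernel and sum: 16·1.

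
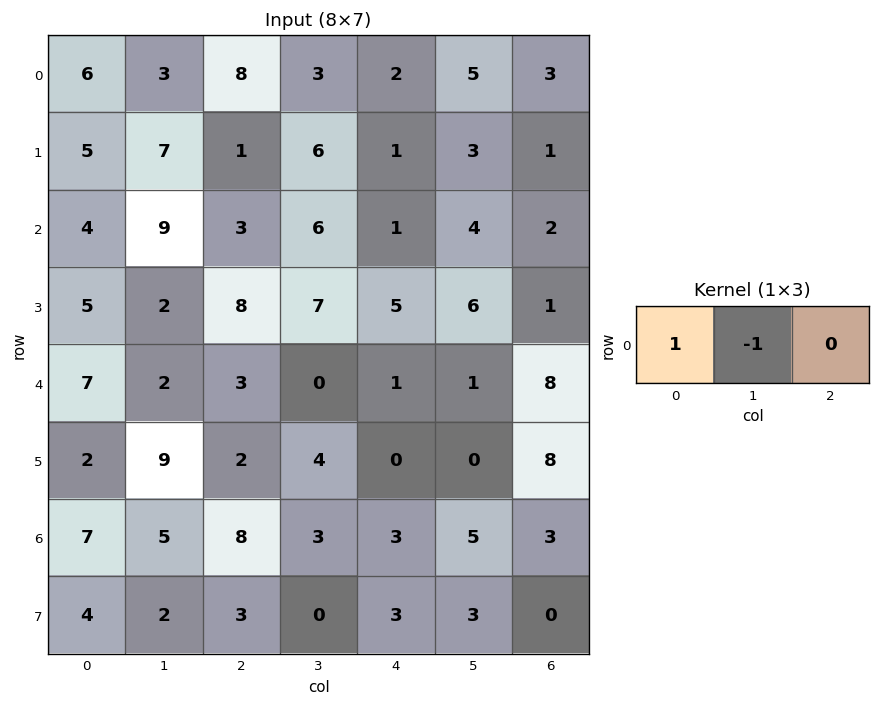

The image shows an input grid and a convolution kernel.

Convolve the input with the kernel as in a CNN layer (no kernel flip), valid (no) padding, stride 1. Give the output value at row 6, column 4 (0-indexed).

-2

The receptive field on the input at this output position is [3 5 3]. Elementwise product with the kernel and sum: 3·1 + 5·-1.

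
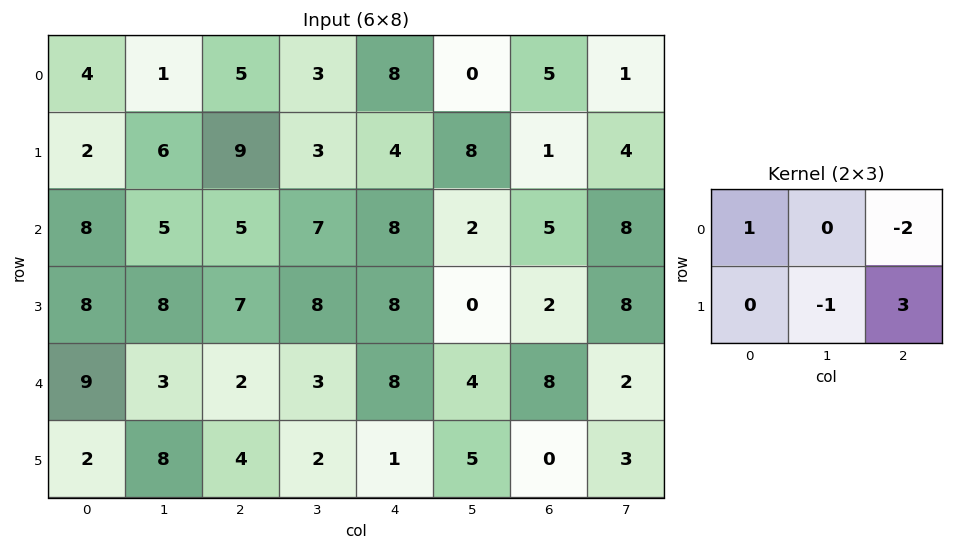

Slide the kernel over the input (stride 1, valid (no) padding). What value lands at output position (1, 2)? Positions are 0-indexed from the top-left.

The receptive field on the input at this output position is [9 3 4 / 5 7 8]. Elementwise product with the kernel and sum: 9·1 + 4·-2 + 7·-1 + 8·3.

18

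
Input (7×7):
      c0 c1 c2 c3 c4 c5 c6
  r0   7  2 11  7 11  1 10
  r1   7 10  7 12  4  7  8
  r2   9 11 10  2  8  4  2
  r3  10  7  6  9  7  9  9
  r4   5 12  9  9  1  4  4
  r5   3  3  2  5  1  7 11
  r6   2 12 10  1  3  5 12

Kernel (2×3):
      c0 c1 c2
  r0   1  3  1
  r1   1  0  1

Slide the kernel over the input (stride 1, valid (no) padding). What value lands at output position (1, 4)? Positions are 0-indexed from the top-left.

43

The receptive field on the input at this output position is [4 7 8 / 8 4 2]. Elementwise product with the kernel and sum: 4·1 + 7·3 + 8·1 + 8·1 + 2·1.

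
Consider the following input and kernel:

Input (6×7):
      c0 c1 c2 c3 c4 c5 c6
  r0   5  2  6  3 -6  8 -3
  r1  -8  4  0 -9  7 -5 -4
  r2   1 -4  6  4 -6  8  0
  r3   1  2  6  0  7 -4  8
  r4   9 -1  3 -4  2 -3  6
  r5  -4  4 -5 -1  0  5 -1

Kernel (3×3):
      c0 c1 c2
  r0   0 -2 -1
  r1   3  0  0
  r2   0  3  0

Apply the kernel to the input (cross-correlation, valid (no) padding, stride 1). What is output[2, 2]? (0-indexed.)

4

The receptive field on the input at this output position is [6 4 -6 / 6 0 7 / 3 -4 2]. Elementwise product with the kernel and sum: 4·-2 + -6·-1 + 6·3 + -4·3.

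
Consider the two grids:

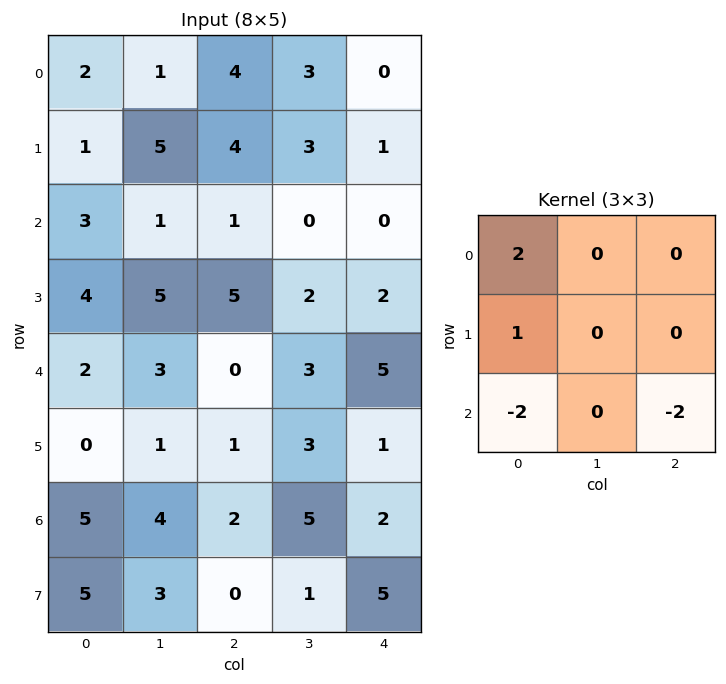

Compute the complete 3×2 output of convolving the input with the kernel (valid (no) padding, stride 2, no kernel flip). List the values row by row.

Output[0,0]: The receptive field on the input at this output position is [2 1 4 / 1 5 4 / 3 1 1]. Elementwise product with the kernel and sum: 2·2 + 1·1 + 3·-2 + 1·-2.
Output[0,1]: The receptive field on the input at this output position is [4 3 0 / 4 3 1 / 1 0 0]. Elementwise product with the kernel and sum: 4·2 + 4·1 + 1·-2 + 0·-2.

-3 10
6 -3
-10 -7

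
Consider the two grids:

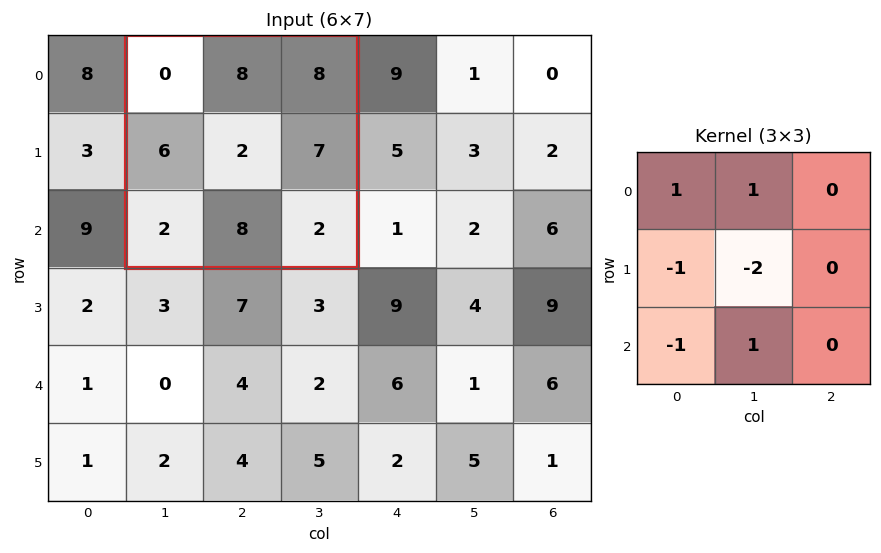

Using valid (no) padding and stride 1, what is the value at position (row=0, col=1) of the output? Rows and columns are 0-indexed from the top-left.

The receptive field on the input at this output position is [0 8 8 / 6 2 7 / 2 8 2]. Elementwise product with the kernel and sum: 0·1 + 8·1 + 6·-1 + 2·-2 + 2·-1 + 8·1.

4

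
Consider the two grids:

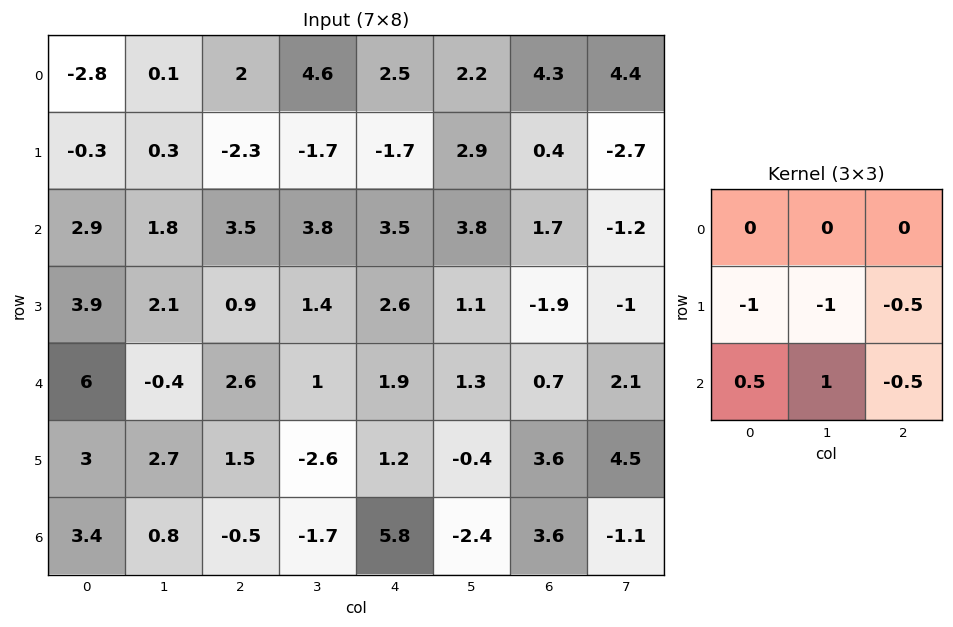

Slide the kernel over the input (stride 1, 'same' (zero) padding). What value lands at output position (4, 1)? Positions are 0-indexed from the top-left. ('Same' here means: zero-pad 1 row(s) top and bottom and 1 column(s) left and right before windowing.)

-3.45

The receptive field on the zero-padded input at this output position is [3.9 2.1 0.9 / 6 -0.4 2.6 / 3 2.7 1.5]. Elementwise product with the kernel and sum: 6·-1 + -0.4·-1 + 2.6·-0.5 + 3·0.5 + 2.7·1 + 1.5·-0.5.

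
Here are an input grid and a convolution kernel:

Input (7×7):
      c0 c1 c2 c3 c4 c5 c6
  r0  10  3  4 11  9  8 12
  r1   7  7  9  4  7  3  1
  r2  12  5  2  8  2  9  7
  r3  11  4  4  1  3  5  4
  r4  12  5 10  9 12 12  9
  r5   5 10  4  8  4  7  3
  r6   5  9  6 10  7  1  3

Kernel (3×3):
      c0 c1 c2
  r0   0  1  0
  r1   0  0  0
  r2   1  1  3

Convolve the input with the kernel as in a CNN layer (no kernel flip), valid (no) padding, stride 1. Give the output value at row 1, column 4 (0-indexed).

23

The receptive field on the input at this output position is [7 3 1 / 2 9 7 / 3 5 4]. Elementwise product with the kernel and sum: 3·1 + 3·1 + 5·1 + 4·3.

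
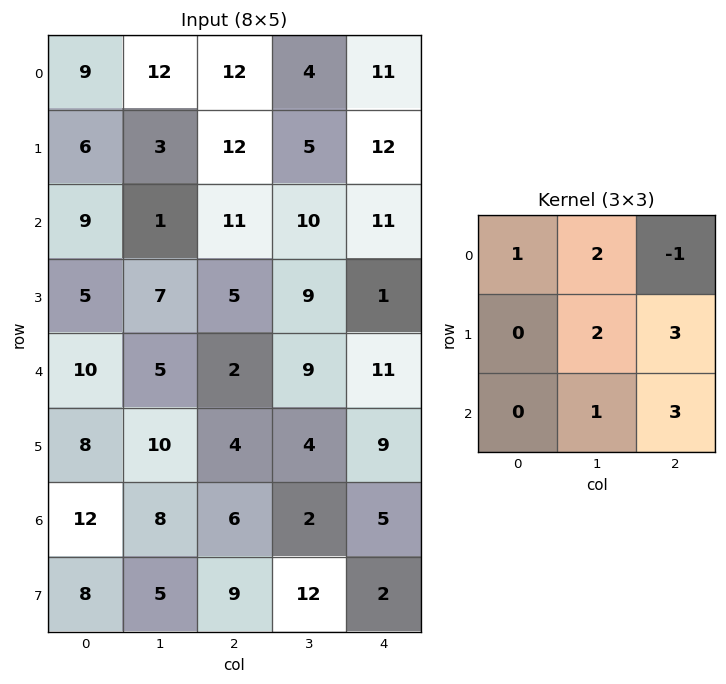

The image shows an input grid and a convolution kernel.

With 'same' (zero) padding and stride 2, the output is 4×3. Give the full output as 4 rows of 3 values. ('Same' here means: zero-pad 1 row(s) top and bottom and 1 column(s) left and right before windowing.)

Output[0,0]: The receptive field on the zero-padded input at this output position is [0 0 0 / 0 9 12 / 0 6 3]. Elementwise product with the kernel and sum: 0·1 + 0·2 + 0·-1 + 9·2 + 12·3 + 6·1 + 3·3.

69 63 34
56 106 52
76 55 42
77 77 34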